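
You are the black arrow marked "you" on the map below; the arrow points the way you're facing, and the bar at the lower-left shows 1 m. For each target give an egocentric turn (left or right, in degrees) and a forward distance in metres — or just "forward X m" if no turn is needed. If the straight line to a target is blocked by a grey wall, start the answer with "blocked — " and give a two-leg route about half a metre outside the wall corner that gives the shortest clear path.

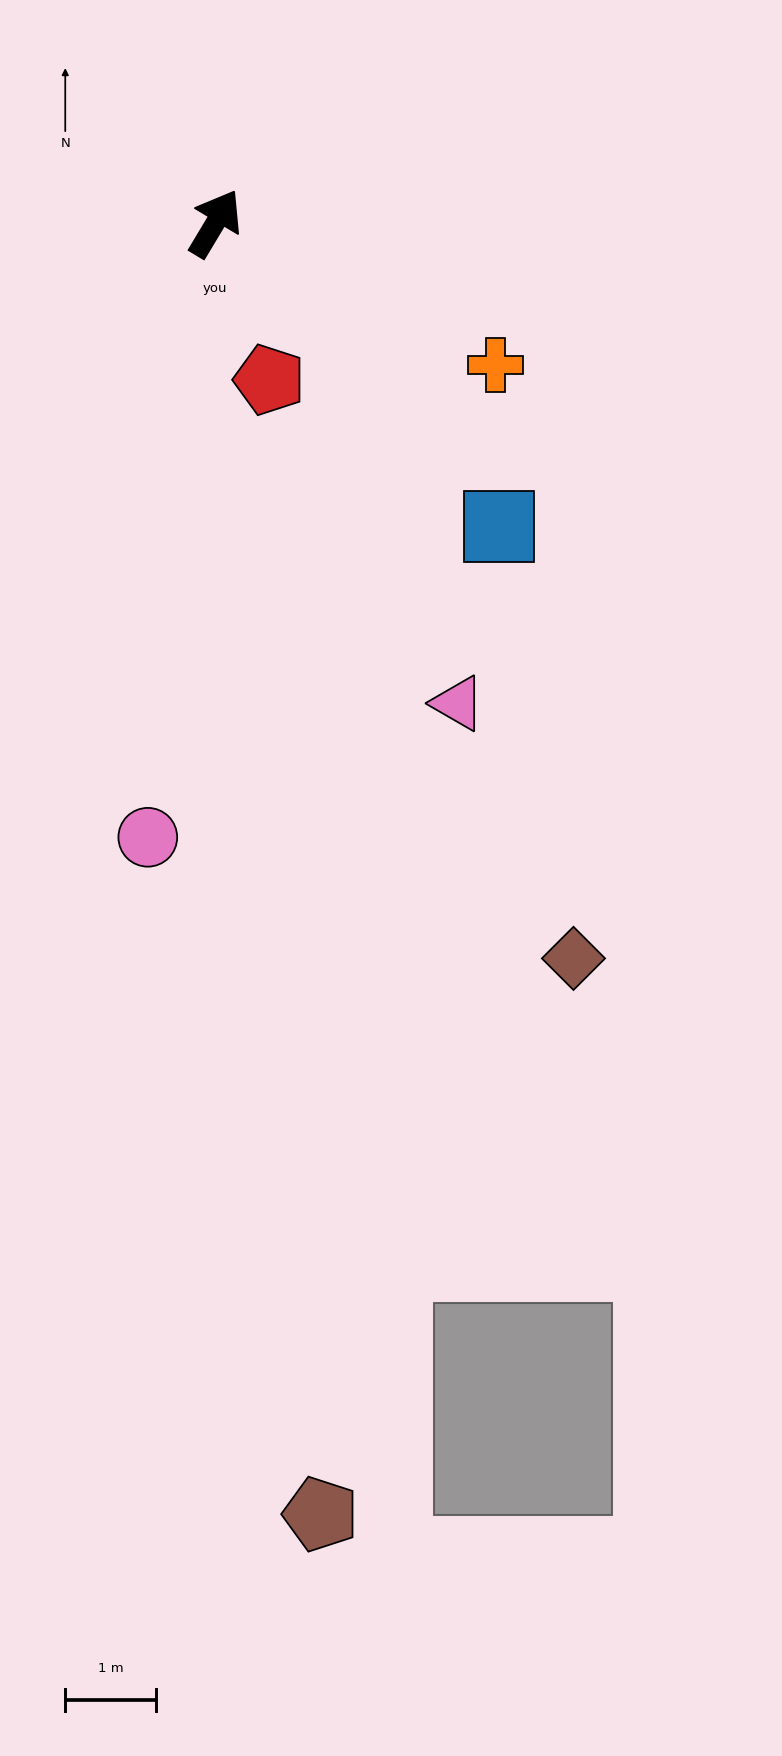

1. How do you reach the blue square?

turn right 106°, forward 4.6 m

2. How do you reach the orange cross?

turn right 86°, forward 3.4 m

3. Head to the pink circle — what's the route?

turn right 155°, forward 6.8 m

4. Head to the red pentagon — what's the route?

turn right 130°, forward 1.8 m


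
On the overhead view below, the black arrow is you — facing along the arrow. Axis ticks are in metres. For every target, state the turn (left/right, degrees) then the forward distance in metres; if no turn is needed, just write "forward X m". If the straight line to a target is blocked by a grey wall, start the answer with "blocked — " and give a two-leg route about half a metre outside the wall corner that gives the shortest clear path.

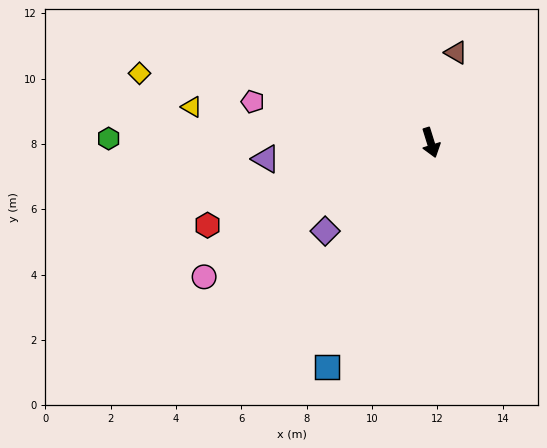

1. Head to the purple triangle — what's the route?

turn right 102°, forward 5.1 m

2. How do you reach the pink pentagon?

turn right 120°, forward 5.6 m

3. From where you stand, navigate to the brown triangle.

turn left 147°, forward 2.9 m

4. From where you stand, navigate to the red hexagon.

turn right 87°, forward 7.3 m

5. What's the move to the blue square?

turn right 42°, forward 7.6 m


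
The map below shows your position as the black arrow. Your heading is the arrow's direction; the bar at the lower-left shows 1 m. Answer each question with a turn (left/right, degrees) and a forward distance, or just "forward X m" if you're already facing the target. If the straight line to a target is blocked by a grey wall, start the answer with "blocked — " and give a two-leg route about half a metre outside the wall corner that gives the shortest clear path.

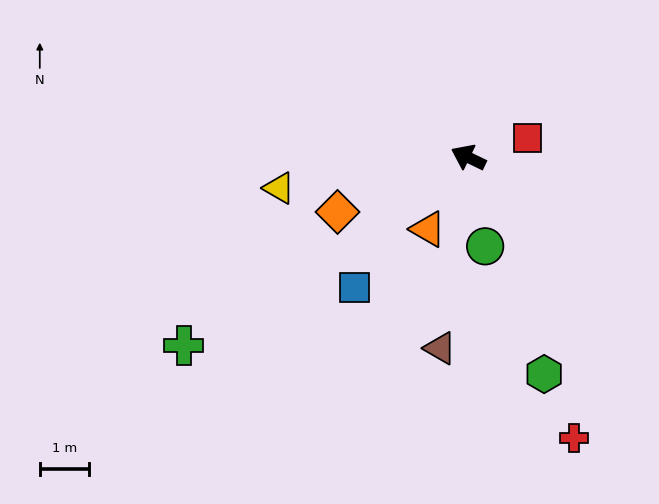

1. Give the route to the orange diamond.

turn left 48°, forward 2.9 m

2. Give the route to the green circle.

turn left 127°, forward 1.8 m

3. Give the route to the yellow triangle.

turn left 35°, forward 3.9 m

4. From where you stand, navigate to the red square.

turn right 136°, forward 1.3 m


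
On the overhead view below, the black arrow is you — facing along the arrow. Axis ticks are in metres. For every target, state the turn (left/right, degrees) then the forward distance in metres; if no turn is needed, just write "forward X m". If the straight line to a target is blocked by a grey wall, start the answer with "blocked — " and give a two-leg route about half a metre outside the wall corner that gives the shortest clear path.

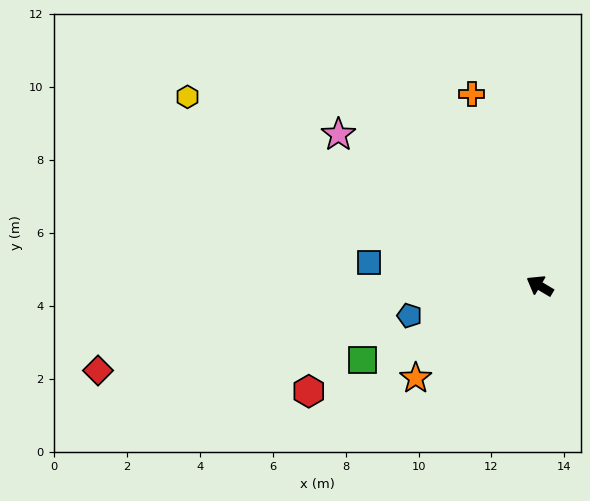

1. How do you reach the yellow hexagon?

turn left 3°, forward 11.0 m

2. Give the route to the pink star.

turn right 6°, forward 6.9 m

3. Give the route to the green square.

turn left 53°, forward 5.3 m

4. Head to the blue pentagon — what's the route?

turn left 44°, forward 3.7 m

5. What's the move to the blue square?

turn left 23°, forward 4.7 m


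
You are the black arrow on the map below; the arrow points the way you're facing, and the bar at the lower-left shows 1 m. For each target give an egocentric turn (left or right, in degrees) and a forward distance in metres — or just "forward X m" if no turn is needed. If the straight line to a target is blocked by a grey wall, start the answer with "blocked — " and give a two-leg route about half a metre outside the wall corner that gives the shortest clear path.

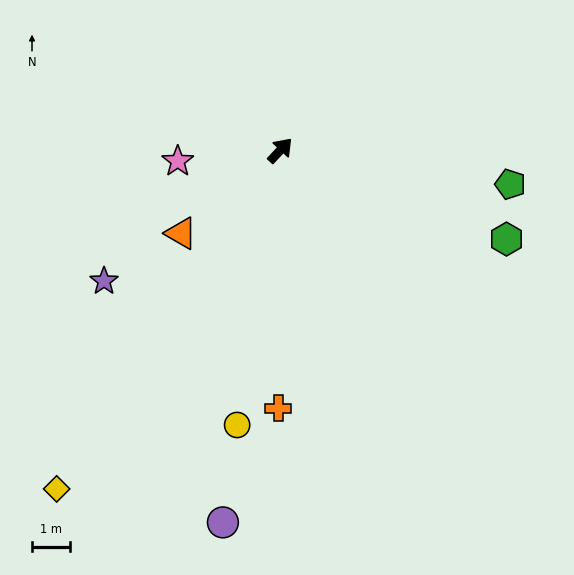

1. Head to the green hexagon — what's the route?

turn right 68°, forward 6.4 m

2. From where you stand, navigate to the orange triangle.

turn left 173°, forward 3.4 m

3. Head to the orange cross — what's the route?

turn right 137°, forward 6.8 m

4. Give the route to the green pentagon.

turn right 55°, forward 6.1 m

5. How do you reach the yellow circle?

turn right 146°, forward 7.3 m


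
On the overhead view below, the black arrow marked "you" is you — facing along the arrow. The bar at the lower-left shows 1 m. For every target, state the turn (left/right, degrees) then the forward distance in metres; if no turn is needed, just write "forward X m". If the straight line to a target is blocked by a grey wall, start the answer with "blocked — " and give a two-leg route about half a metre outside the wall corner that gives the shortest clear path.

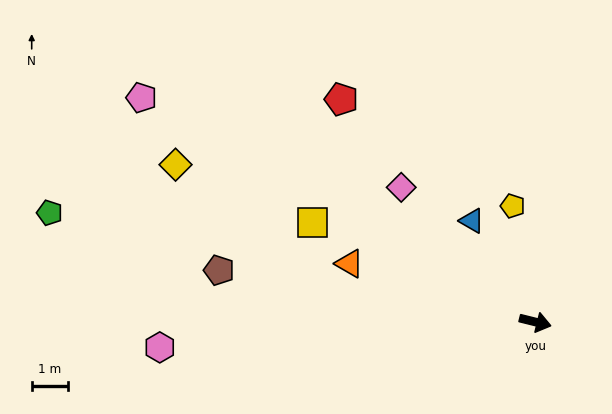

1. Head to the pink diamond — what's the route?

turn left 149°, forward 5.2 m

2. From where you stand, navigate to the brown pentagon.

turn right 175°, forward 8.7 m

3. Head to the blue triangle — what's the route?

turn left 136°, forward 3.2 m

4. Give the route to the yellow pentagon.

turn left 115°, forward 3.2 m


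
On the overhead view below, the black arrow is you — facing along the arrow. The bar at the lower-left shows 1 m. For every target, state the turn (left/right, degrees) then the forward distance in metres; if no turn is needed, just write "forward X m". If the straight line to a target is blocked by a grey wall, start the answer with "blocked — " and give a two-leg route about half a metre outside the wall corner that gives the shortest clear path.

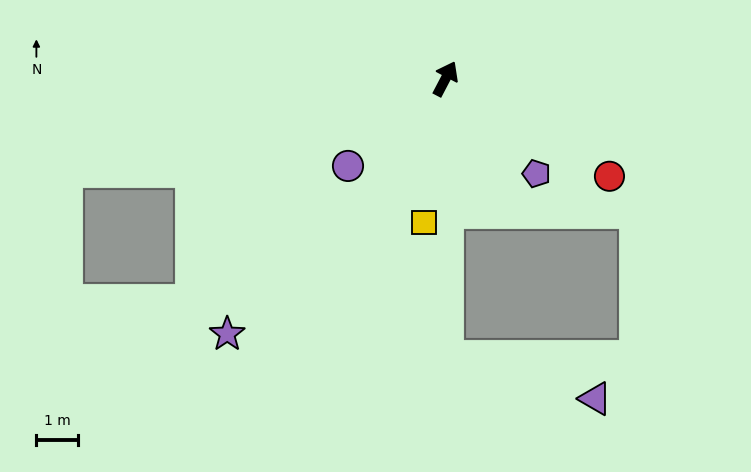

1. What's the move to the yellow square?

turn right 161°, forward 3.5 m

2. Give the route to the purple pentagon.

turn right 109°, forward 3.1 m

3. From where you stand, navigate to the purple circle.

turn left 159°, forward 3.1 m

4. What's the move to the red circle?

turn right 93°, forward 4.5 m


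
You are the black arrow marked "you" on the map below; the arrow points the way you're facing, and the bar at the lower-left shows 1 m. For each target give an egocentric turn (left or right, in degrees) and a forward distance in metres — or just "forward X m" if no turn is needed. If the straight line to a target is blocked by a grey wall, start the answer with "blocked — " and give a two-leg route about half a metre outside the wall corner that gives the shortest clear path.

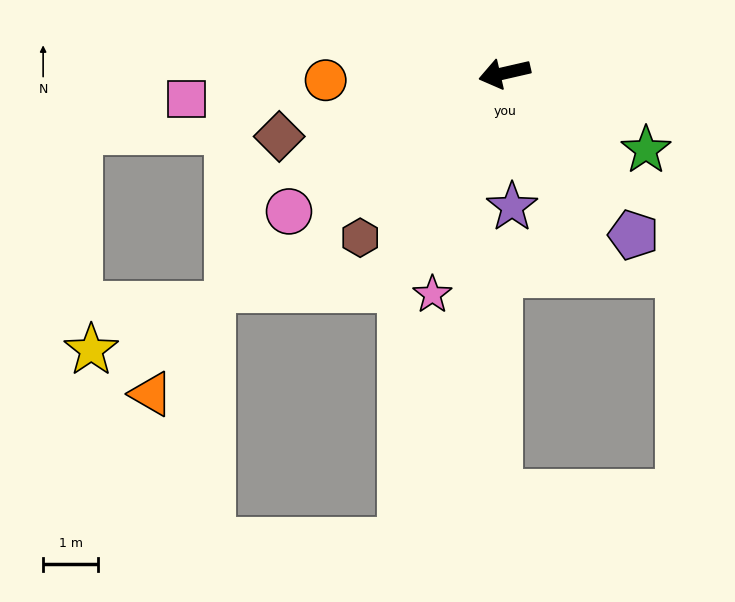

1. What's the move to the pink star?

turn left 59°, forward 4.2 m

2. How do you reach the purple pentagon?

turn left 116°, forward 3.7 m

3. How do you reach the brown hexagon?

turn left 36°, forward 4.0 m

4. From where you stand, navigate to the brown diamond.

turn left 3°, forward 4.2 m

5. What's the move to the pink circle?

turn left 20°, forward 4.6 m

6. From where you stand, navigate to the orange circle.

turn right 11°, forward 3.2 m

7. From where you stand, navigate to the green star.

turn left 139°, forward 2.9 m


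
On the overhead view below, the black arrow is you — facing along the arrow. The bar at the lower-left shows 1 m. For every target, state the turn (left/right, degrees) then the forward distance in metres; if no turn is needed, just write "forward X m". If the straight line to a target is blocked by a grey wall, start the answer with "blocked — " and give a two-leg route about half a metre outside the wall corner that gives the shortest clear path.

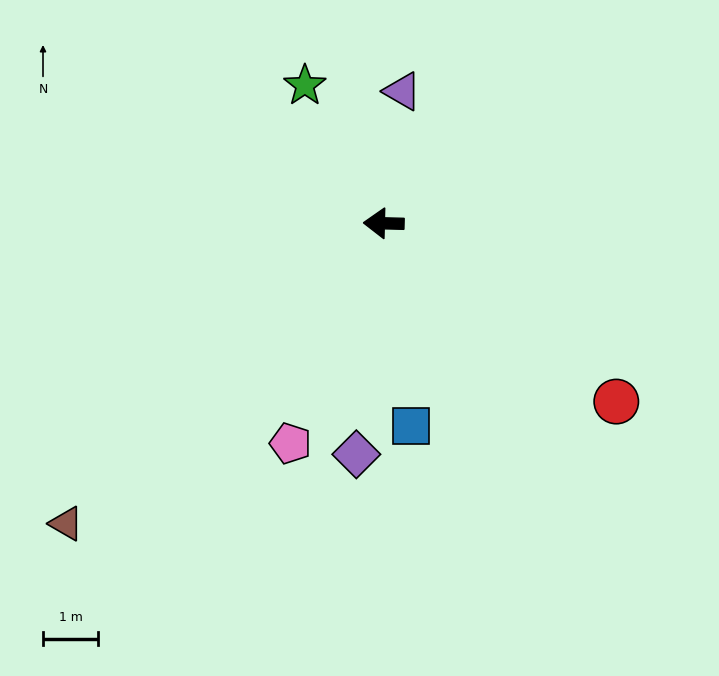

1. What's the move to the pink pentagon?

turn left 68°, forward 4.3 m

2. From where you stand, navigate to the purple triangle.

turn right 97°, forward 2.4 m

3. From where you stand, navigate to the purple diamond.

turn left 85°, forward 4.2 m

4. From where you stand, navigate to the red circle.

turn left 144°, forward 5.3 m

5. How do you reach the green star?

turn right 59°, forward 2.9 m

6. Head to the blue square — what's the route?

turn left 99°, forward 3.7 m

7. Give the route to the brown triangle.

turn left 45°, forward 7.9 m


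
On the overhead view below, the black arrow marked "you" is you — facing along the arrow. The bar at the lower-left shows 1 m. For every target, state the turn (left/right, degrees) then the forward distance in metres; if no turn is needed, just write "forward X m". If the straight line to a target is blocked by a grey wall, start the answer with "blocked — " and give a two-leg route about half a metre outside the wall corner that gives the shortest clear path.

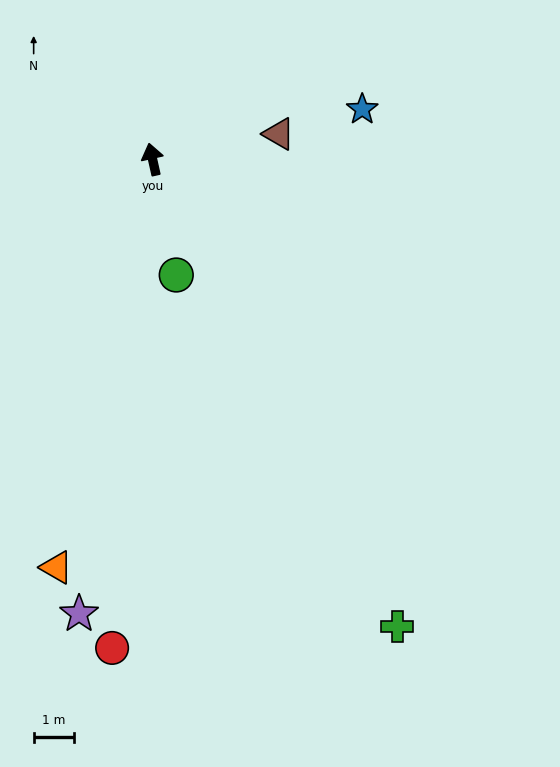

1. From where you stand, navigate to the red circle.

turn left 163°, forward 12.3 m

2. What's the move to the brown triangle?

turn right 91°, forward 3.2 m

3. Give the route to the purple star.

turn left 158°, forward 11.5 m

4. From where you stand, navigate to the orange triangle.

turn left 154°, forward 10.5 m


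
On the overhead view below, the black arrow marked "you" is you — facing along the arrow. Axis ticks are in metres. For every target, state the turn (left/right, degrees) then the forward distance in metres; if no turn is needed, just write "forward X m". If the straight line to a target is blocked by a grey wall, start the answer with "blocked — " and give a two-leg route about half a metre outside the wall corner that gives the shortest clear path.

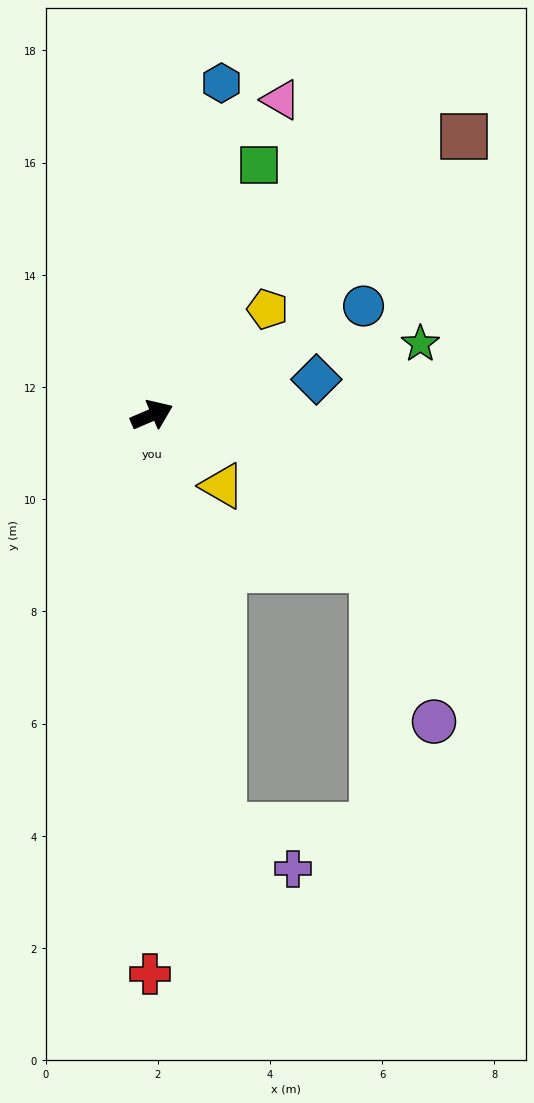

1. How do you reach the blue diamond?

turn right 11°, forward 3.0 m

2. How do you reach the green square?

turn left 44°, forward 4.9 m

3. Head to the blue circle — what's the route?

turn left 4°, forward 4.2 m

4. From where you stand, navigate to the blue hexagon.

turn left 55°, forward 6.0 m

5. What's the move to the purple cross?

blocked — turn right 103°, forward 7.4 m, then turn left 49°, forward 1.4 m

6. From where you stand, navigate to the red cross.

turn right 113°, forward 10.0 m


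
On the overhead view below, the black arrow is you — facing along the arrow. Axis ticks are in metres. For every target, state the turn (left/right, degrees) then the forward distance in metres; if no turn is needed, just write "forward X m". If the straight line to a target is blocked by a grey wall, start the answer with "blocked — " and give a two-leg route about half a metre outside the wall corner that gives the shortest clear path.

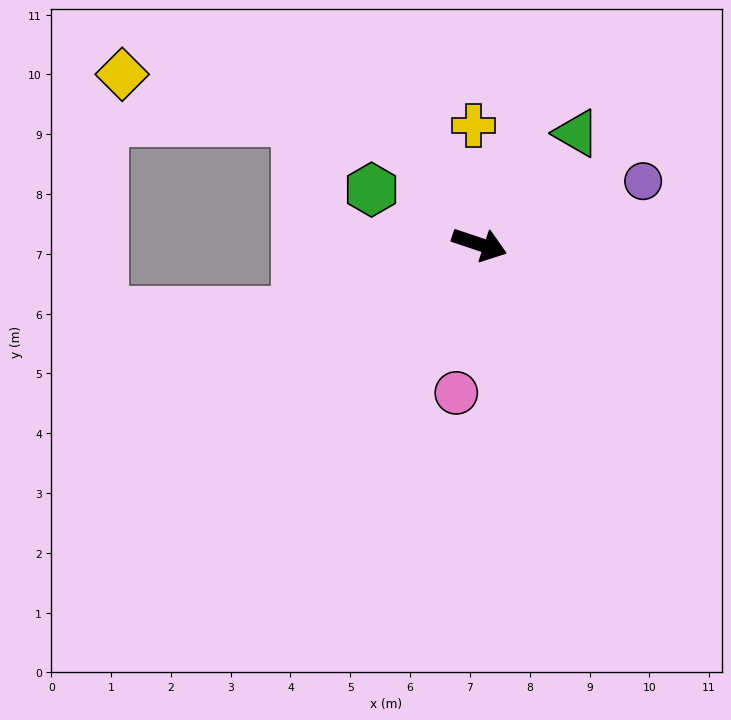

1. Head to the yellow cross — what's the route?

turn left 111°, forward 2.0 m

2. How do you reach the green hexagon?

turn left 172°, forward 2.0 m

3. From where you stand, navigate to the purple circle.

turn left 40°, forward 2.9 m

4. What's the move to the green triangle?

turn left 67°, forward 2.5 m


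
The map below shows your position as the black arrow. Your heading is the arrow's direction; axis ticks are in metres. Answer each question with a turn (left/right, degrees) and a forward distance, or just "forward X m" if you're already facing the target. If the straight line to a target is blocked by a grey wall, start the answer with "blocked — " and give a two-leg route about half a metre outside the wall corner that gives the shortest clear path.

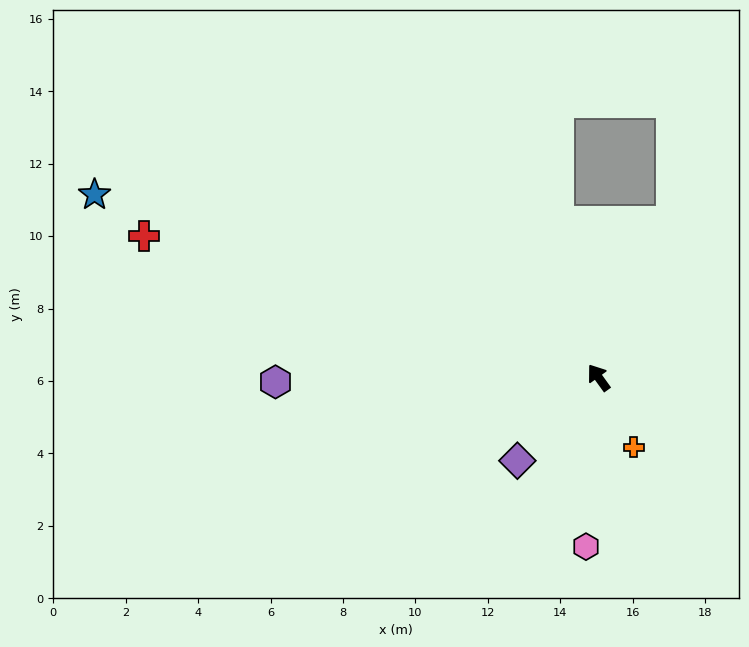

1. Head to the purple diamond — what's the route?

turn left 100°, forward 3.2 m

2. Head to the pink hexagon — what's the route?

turn left 140°, forward 4.7 m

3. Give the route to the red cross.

turn left 37°, forward 13.1 m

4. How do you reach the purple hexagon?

turn left 55°, forward 8.9 m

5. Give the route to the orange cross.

turn left 171°, forward 2.2 m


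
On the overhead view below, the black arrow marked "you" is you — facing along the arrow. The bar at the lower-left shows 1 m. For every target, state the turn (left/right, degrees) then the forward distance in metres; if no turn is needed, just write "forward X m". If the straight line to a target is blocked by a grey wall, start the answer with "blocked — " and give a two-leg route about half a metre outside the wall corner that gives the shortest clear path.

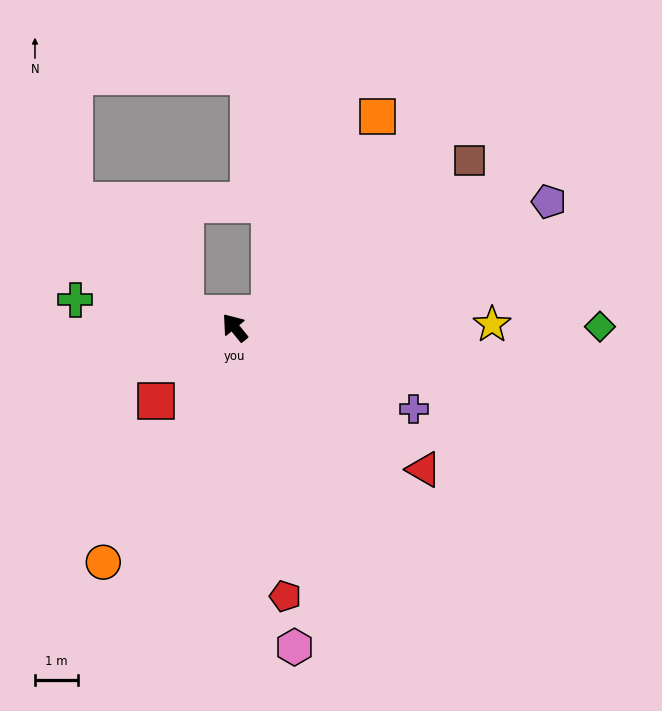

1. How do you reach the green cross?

turn left 41°, forward 3.8 m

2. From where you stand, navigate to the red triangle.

turn right 166°, forward 5.5 m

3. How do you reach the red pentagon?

turn left 152°, forward 6.4 m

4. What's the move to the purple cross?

turn right 154°, forward 4.6 m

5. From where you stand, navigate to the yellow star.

turn right 128°, forward 6.0 m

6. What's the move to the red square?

turn left 94°, forward 2.5 m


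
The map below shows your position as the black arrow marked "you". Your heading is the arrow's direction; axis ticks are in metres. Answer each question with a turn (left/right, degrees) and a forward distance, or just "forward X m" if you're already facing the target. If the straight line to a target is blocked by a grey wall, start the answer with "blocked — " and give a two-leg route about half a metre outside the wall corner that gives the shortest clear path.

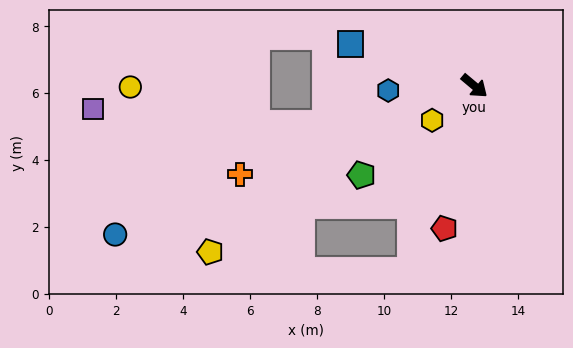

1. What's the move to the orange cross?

turn right 119°, forward 7.5 m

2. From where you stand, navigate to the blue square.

turn right 159°, forward 3.9 m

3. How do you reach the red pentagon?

turn right 62°, forward 4.4 m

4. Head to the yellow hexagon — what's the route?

turn right 101°, forward 1.6 m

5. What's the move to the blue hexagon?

turn right 137°, forward 2.6 m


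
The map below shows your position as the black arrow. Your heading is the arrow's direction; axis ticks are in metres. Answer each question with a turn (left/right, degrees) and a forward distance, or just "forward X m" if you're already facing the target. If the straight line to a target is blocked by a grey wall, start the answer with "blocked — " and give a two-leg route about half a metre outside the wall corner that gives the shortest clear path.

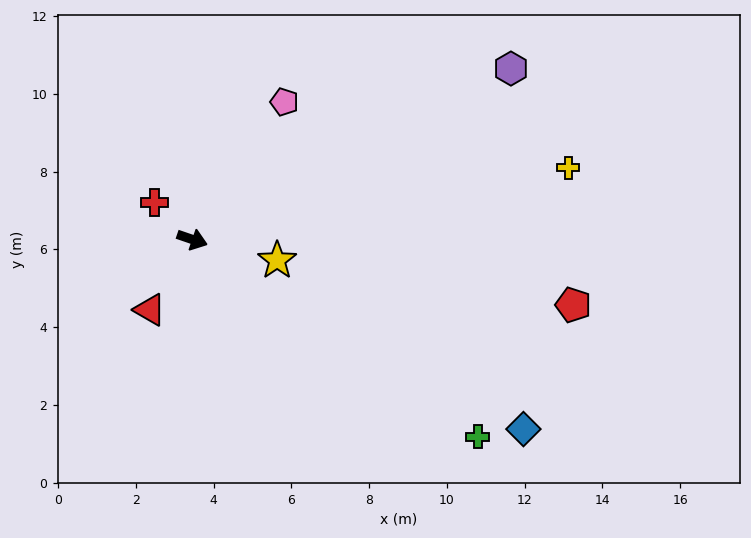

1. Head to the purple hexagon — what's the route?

turn left 47°, forward 9.3 m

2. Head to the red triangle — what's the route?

turn right 102°, forward 2.1 m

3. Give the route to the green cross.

turn right 16°, forward 8.9 m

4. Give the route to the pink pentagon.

turn left 75°, forward 4.3 m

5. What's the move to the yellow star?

turn left 5°, forward 2.2 m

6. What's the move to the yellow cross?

turn left 30°, forward 9.8 m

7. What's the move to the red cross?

turn left 154°, forward 1.4 m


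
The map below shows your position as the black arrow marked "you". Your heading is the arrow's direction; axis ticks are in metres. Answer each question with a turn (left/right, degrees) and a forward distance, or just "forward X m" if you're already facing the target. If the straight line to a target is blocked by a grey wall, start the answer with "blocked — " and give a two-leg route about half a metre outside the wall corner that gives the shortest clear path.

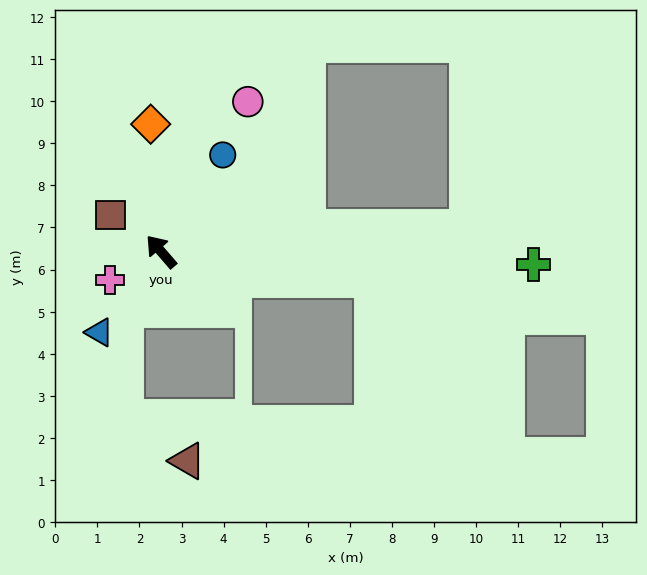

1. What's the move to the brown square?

turn left 13°, forward 1.5 m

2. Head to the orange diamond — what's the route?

turn right 36°, forward 3.0 m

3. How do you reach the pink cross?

turn left 78°, forward 1.4 m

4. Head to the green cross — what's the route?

turn right 133°, forward 8.9 m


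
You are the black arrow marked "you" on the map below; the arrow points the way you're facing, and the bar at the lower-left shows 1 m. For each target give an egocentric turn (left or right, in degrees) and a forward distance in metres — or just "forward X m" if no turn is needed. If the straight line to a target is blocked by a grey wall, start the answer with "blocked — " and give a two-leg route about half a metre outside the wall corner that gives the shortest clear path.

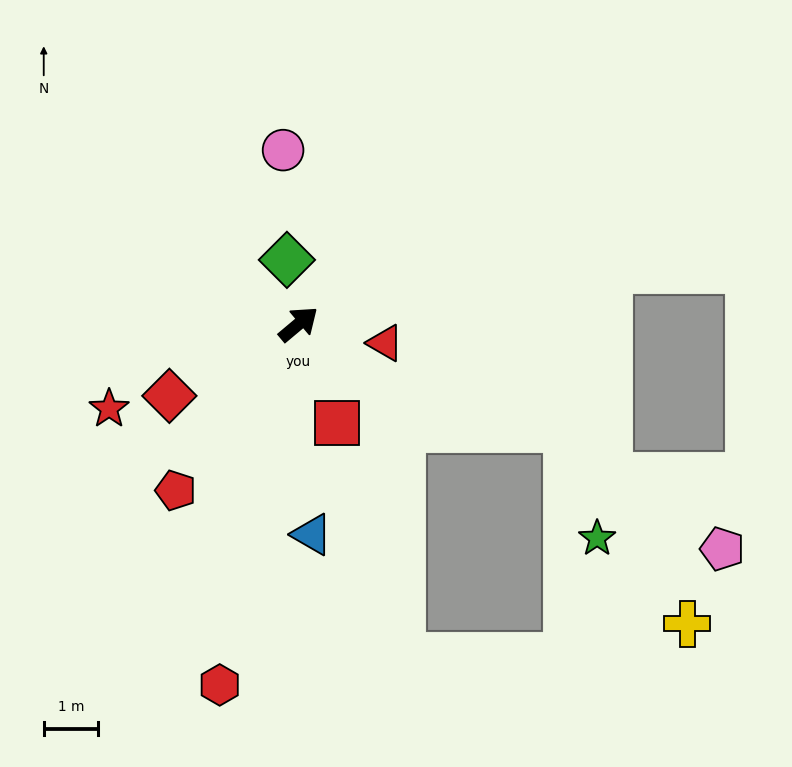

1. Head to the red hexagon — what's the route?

turn right 142°, forward 6.8 m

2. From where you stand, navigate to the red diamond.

turn left 169°, forward 2.7 m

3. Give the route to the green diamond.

turn left 60°, forward 1.2 m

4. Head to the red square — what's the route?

turn right 109°, forward 1.9 m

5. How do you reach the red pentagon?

turn right 166°, forward 3.8 m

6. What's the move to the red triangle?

turn right 52°, forward 1.6 m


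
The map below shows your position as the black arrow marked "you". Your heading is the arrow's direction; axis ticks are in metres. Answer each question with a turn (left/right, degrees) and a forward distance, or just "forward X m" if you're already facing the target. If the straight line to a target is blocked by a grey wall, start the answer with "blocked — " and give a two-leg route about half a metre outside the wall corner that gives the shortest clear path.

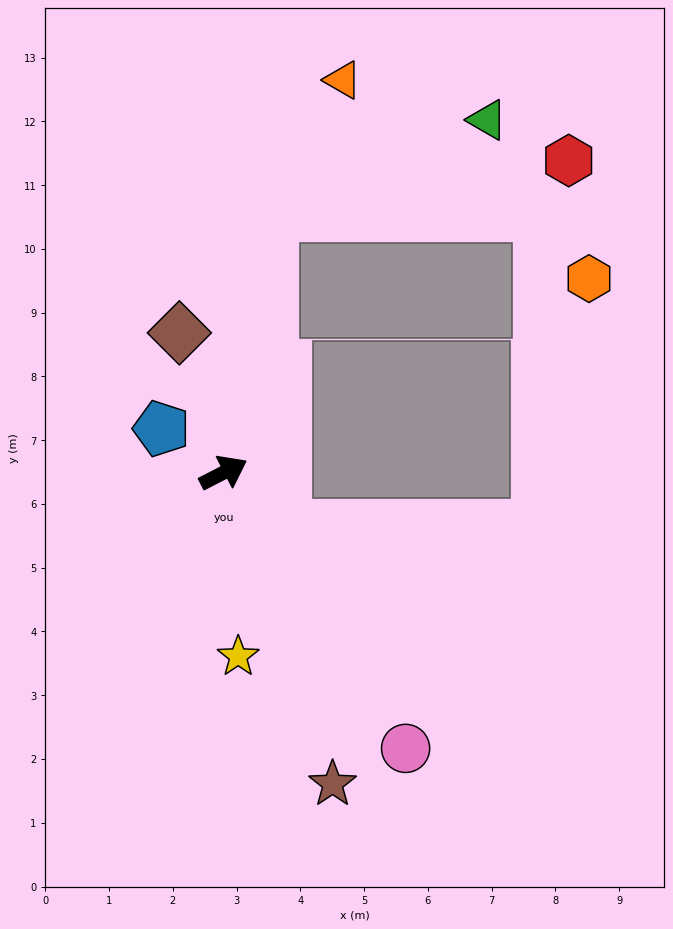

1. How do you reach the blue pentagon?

turn left 117°, forward 1.2 m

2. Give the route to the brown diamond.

turn left 80°, forward 2.3 m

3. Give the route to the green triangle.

blocked — turn left 52°, forward 4.1 m, then turn right 56°, forward 3.7 m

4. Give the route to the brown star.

turn right 98°, forward 5.2 m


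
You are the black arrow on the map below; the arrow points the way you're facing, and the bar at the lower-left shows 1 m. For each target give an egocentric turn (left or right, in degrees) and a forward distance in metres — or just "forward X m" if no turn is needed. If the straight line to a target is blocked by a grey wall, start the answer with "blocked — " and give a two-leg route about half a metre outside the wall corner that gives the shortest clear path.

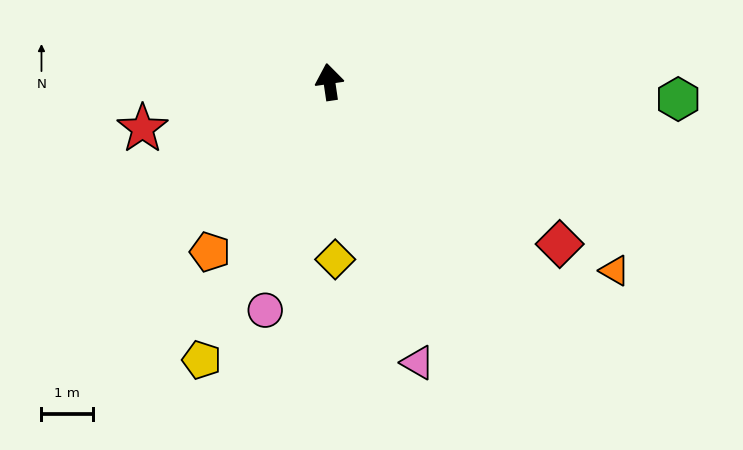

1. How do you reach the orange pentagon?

turn left 137°, forward 4.1 m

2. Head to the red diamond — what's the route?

turn right 134°, forward 5.5 m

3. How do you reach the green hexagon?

turn right 101°, forward 6.8 m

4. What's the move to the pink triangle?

turn right 171°, forward 5.7 m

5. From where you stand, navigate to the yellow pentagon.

turn left 147°, forward 6.0 m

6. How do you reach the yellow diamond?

turn left 174°, forward 3.5 m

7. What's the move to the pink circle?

turn left 156°, forward 4.6 m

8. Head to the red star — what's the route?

turn left 96°, forward 3.8 m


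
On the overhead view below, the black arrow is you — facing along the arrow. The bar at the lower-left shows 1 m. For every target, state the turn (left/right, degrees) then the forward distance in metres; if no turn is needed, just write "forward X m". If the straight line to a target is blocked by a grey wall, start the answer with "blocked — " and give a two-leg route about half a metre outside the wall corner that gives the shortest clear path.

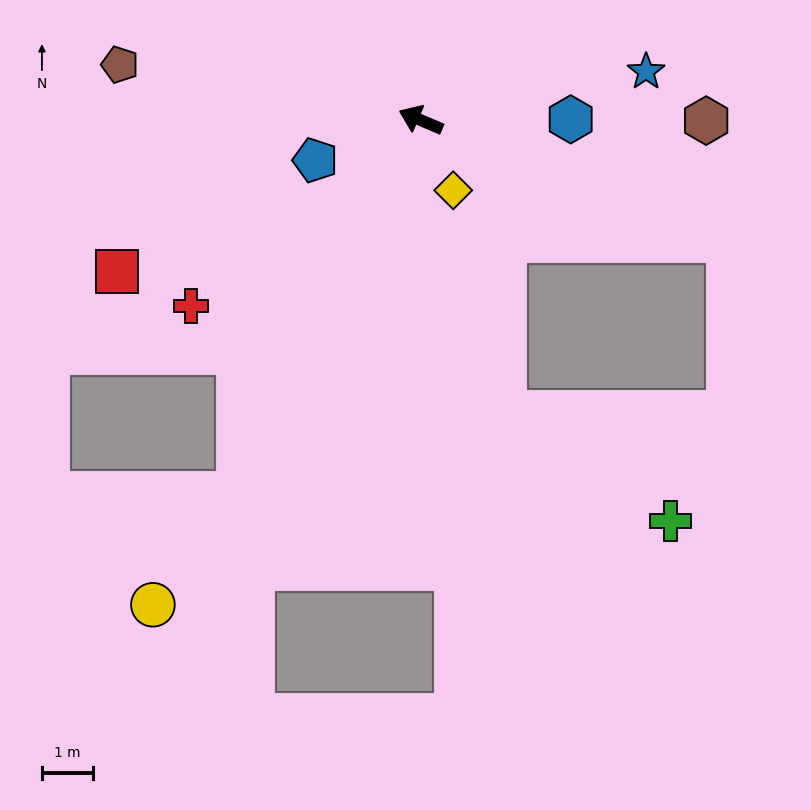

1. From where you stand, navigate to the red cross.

turn left 62°, forward 5.7 m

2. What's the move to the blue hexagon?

turn right 157°, forward 2.9 m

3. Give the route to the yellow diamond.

turn left 138°, forward 1.5 m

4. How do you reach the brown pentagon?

turn left 13°, forward 5.9 m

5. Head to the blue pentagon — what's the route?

turn left 44°, forward 2.2 m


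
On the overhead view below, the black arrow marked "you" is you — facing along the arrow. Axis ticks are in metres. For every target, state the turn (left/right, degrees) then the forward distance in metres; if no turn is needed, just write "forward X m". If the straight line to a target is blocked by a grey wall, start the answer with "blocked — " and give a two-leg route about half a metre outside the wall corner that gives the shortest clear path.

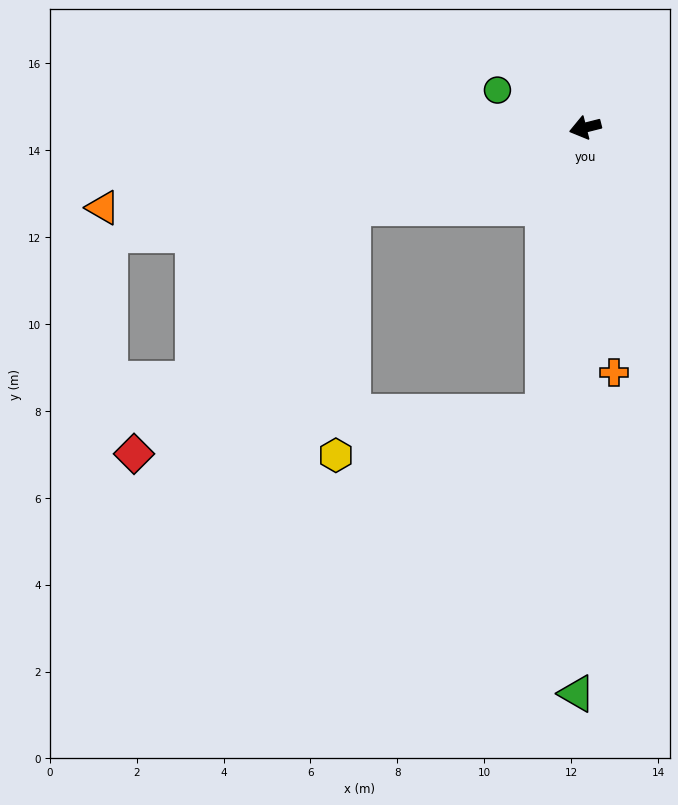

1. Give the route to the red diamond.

blocked — turn left 5°, forward 5.7 m, then turn left 29°, forward 7.6 m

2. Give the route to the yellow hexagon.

blocked — turn left 5°, forward 5.7 m, then turn left 67°, forward 5.7 m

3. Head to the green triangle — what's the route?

turn left 75°, forward 13.0 m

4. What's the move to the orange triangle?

turn right 5°, forward 11.3 m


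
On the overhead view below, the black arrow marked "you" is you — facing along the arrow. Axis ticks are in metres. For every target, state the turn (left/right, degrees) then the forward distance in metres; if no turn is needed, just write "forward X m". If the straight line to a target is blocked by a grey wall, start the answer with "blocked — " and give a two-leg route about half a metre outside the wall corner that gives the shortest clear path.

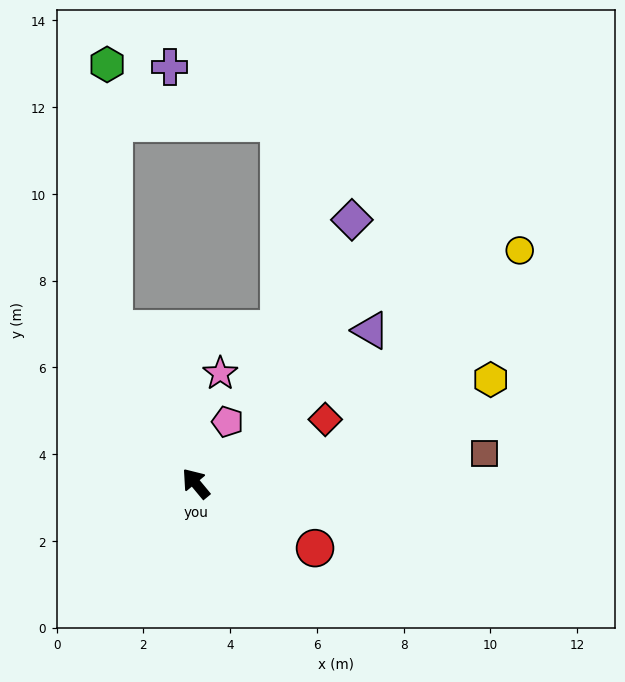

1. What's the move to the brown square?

turn right 124°, forward 6.7 m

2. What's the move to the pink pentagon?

turn right 67°, forward 1.6 m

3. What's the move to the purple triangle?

turn right 88°, forward 5.4 m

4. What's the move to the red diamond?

turn right 103°, forward 3.3 m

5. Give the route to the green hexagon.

blocked — turn right 12°, forward 4.0 m, then turn right 26°, forward 6.1 m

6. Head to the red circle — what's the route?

turn right 158°, forward 3.1 m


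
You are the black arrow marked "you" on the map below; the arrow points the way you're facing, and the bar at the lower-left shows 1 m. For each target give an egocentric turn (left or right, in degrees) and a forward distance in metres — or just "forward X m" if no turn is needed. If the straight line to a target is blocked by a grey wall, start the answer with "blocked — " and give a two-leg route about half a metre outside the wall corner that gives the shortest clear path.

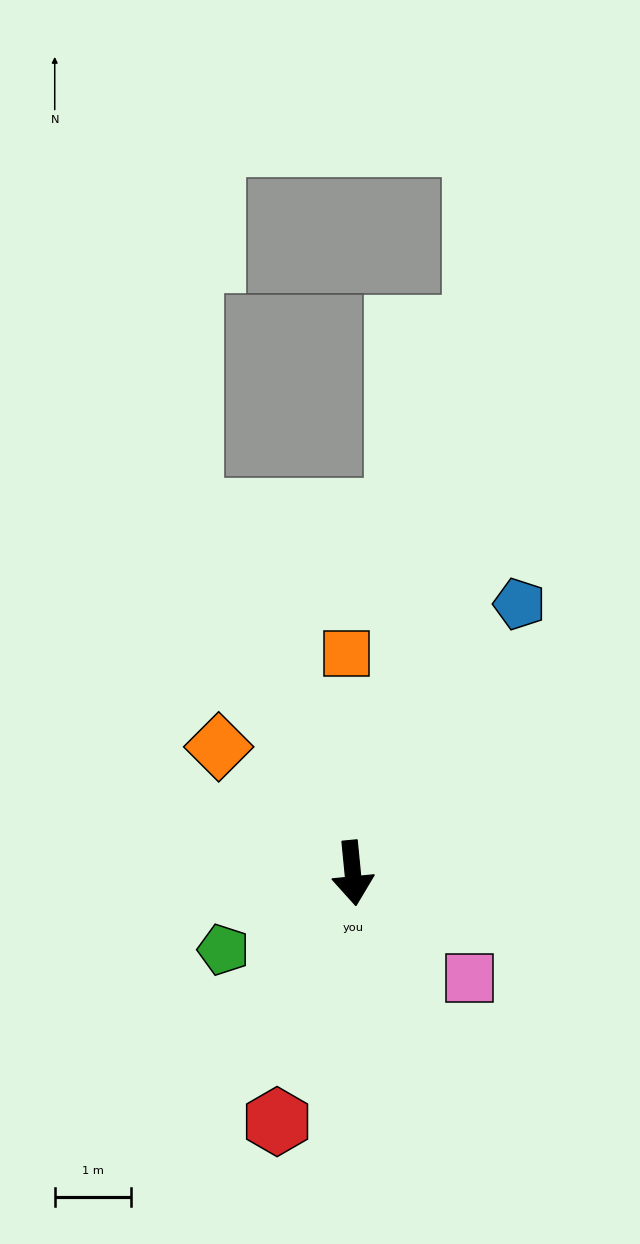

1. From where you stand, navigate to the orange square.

turn left 176°, forward 2.9 m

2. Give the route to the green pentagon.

turn right 65°, forward 2.0 m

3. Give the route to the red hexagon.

turn right 23°, forward 3.4 m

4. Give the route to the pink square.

turn left 43°, forward 2.1 m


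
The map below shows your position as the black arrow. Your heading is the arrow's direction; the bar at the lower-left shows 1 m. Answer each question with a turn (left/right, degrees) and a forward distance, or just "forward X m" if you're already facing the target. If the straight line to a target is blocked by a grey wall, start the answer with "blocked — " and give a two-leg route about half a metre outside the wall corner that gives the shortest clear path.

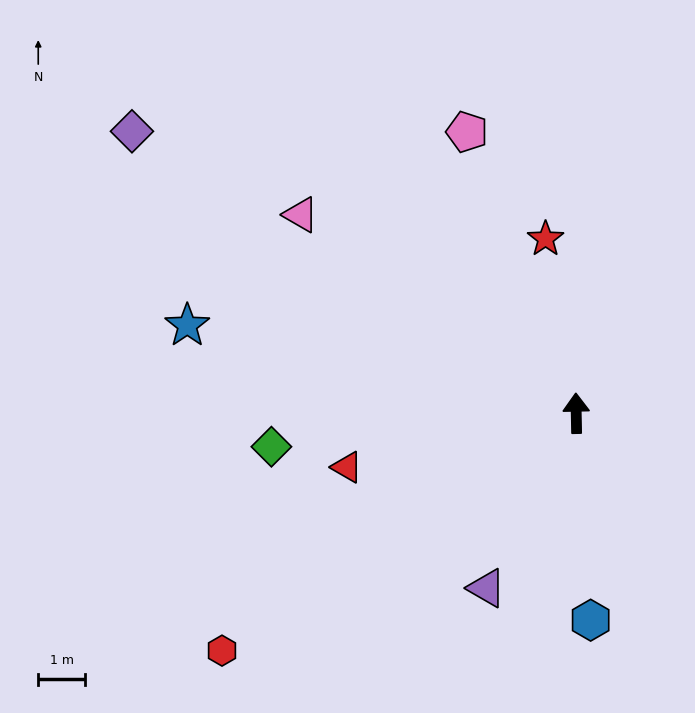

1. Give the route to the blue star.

turn left 76°, forward 8.5 m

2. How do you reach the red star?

turn left 9°, forward 3.8 m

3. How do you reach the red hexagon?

turn left 123°, forward 9.0 m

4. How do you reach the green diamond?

turn left 95°, forward 6.5 m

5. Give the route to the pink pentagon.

turn left 20°, forward 6.4 m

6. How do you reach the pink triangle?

turn left 53°, forward 7.2 m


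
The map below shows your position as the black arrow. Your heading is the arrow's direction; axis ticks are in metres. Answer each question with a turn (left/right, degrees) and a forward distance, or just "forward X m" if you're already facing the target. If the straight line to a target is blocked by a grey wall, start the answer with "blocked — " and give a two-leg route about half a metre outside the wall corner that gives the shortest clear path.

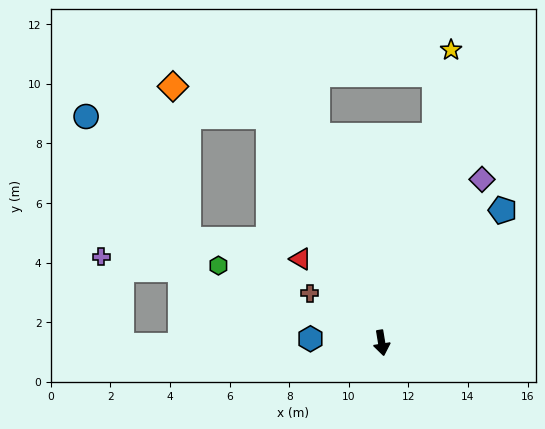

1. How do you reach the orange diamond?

blocked — turn right 163°, forward 8.5 m, then turn left 46°, forward 3.4 m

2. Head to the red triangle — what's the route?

turn right 145°, forward 3.9 m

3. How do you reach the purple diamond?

turn left 139°, forward 6.4 m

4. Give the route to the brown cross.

turn right 134°, forward 2.9 m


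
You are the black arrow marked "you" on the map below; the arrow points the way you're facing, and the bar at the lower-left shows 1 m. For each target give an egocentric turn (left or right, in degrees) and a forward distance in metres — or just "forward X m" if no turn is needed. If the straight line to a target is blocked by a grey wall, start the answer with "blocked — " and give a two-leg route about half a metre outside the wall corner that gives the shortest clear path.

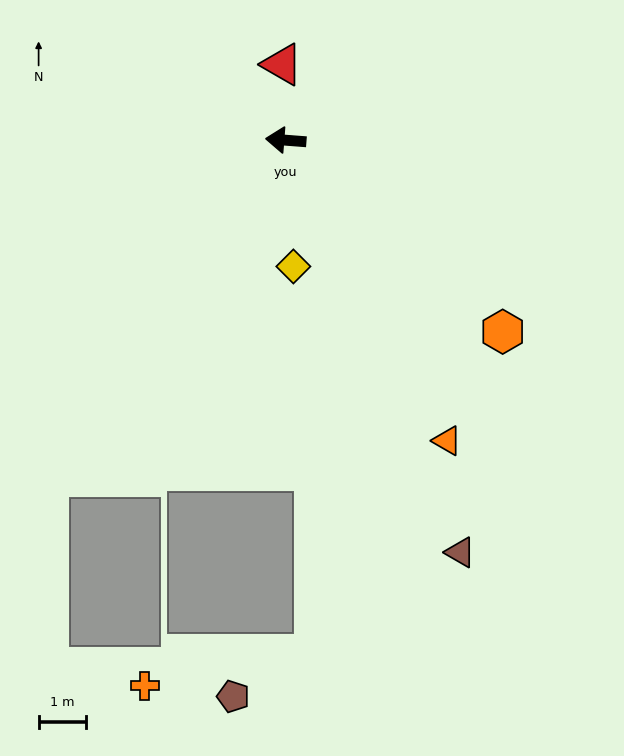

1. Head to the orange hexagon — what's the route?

turn left 143°, forward 6.1 m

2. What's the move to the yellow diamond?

turn left 98°, forward 2.7 m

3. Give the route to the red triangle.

turn right 83°, forward 1.6 m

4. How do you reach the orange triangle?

turn left 123°, forward 7.2 m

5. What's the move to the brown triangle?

turn left 117°, forward 9.4 m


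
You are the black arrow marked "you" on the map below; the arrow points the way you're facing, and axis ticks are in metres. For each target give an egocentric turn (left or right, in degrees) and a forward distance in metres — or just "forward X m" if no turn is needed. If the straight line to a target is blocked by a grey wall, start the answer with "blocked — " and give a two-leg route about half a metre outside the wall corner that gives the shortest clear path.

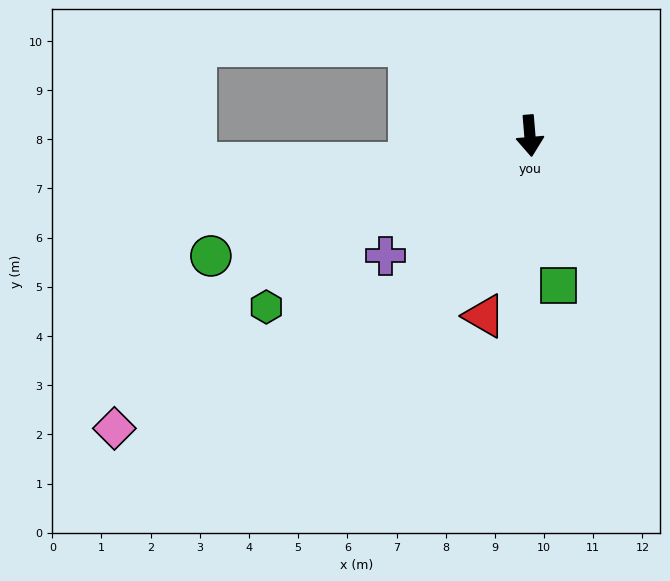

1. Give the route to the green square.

turn left 6°, forward 3.1 m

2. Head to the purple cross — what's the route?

turn right 55°, forward 3.8 m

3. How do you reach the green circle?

turn right 74°, forward 6.9 m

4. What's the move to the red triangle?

turn right 19°, forward 3.8 m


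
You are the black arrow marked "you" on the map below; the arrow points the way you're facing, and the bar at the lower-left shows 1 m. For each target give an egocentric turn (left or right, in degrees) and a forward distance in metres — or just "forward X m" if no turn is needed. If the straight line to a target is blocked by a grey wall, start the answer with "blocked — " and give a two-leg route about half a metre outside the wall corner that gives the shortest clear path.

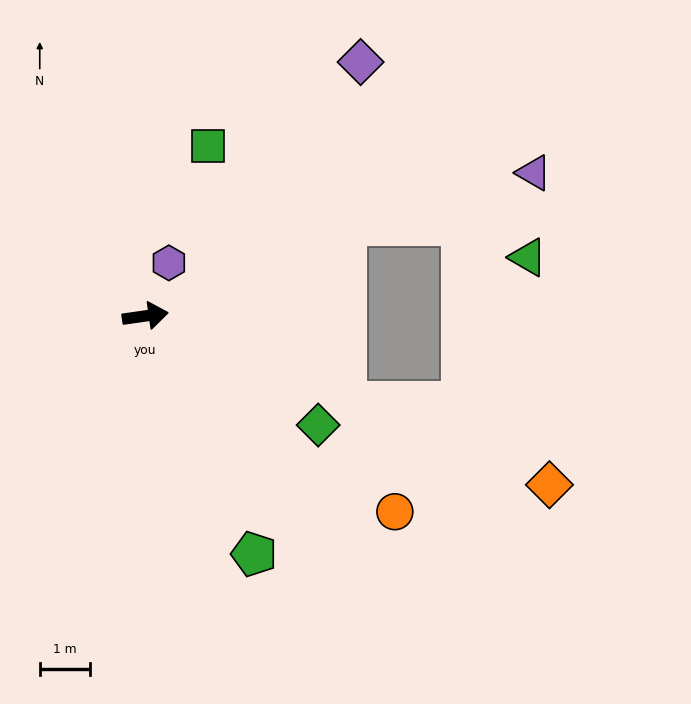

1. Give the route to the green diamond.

turn right 40°, forward 4.1 m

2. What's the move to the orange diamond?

turn right 31°, forward 8.8 m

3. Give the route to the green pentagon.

turn right 74°, forward 5.2 m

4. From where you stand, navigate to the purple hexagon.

turn left 58°, forward 1.2 m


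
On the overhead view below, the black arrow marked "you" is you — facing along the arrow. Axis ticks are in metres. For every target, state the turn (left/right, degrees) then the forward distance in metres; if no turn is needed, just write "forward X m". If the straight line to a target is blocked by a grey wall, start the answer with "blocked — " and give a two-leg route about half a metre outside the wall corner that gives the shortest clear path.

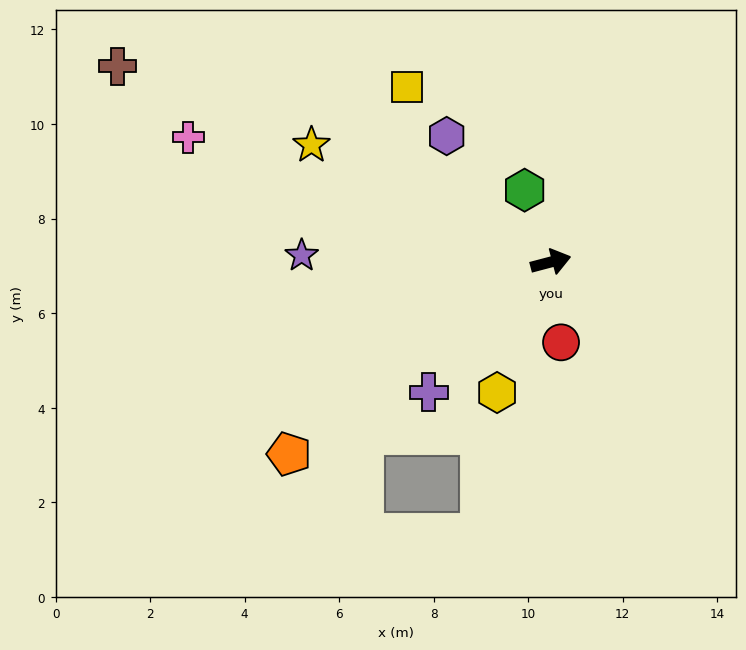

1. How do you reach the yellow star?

turn left 139°, forward 5.6 m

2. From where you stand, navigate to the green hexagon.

turn left 95°, forward 1.6 m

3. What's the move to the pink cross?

turn left 146°, forward 8.1 m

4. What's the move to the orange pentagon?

turn right 159°, forward 6.9 m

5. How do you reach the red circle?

turn right 97°, forward 1.7 m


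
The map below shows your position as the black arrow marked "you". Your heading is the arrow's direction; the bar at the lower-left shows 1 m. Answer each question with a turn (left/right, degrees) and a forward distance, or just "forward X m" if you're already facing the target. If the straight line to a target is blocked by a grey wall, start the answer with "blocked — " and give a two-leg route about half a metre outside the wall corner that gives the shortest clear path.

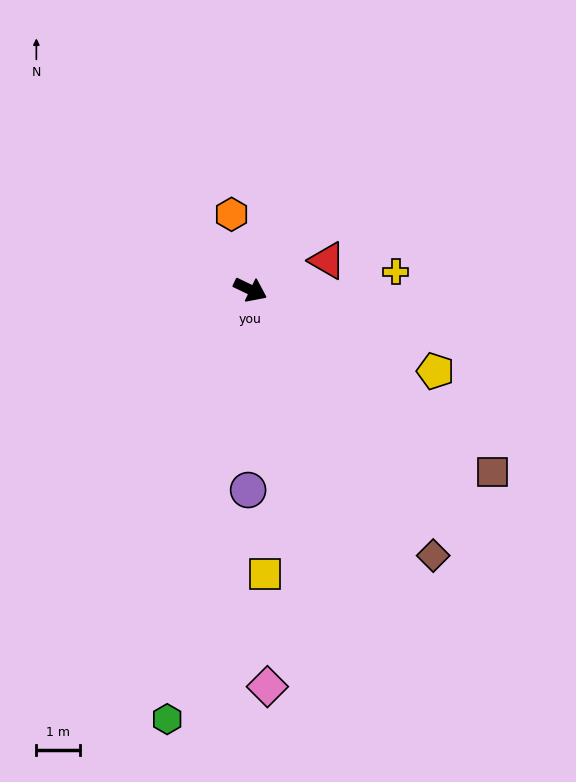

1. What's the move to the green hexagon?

turn right 75°, forward 10.0 m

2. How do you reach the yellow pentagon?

forward 4.6 m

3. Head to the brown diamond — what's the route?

turn right 30°, forward 7.4 m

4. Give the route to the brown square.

turn right 11°, forward 6.9 m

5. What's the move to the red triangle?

turn left 46°, forward 1.9 m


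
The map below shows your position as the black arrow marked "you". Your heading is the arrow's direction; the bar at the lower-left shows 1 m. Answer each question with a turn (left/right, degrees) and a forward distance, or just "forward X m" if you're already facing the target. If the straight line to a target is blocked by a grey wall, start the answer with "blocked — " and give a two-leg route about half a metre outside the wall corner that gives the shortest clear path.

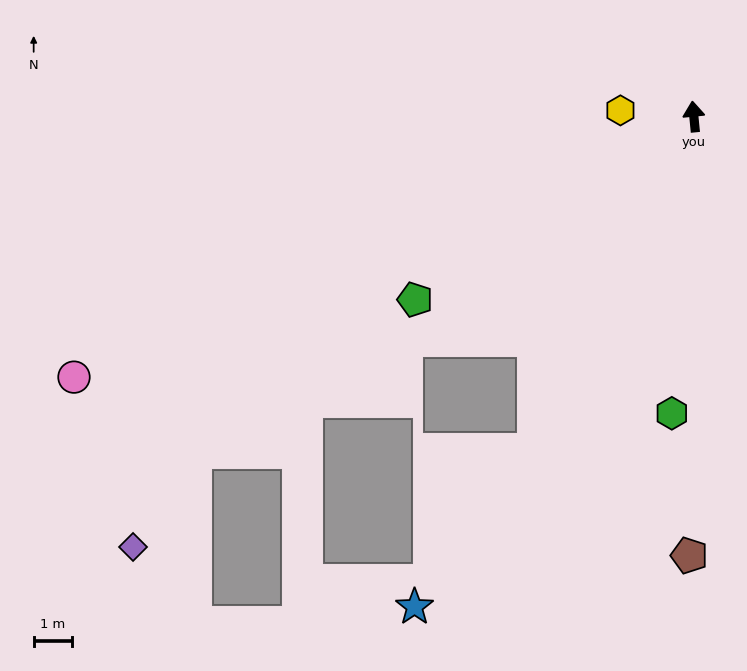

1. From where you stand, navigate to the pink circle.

turn left 107°, forward 17.4 m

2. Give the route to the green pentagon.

turn left 118°, forward 8.6 m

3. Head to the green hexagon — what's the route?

turn left 170°, forward 7.7 m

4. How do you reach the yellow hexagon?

turn left 80°, forward 1.9 m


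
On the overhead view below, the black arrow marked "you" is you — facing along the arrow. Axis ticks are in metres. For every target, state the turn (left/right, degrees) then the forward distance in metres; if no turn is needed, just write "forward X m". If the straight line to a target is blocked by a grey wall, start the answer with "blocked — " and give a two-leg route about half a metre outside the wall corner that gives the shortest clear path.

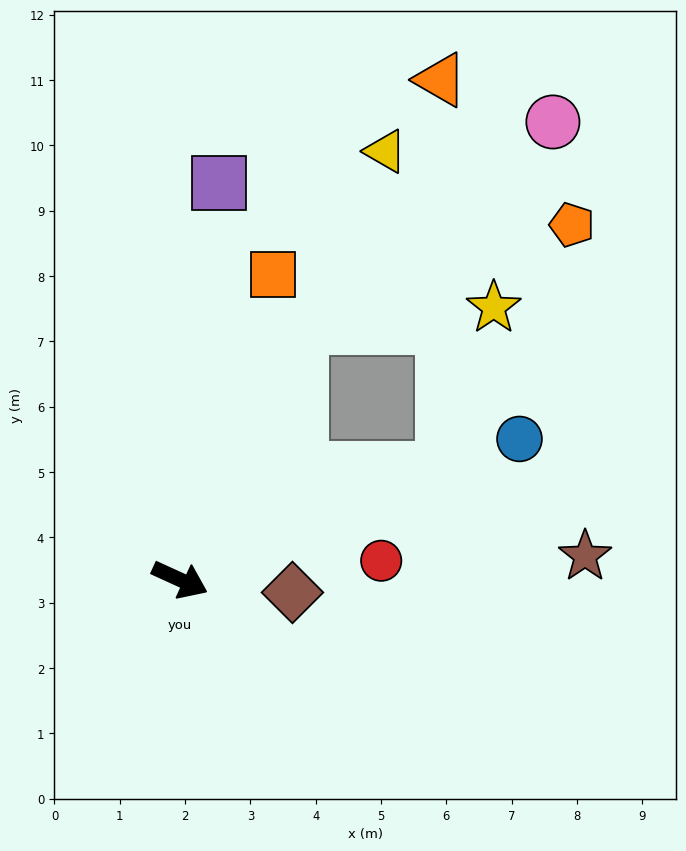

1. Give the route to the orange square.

turn left 98°, forward 4.9 m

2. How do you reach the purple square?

turn left 109°, forward 6.1 m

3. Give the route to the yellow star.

blocked — turn left 47°, forward 4.4 m, then turn left 50°, forward 2.6 m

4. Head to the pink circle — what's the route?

blocked — turn left 89°, forward 4.3 m, then turn right 25°, forward 5.0 m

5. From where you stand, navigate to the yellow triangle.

turn left 89°, forward 7.3 m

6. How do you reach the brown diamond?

turn left 18°, forward 1.7 m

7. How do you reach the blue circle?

turn left 47°, forward 5.6 m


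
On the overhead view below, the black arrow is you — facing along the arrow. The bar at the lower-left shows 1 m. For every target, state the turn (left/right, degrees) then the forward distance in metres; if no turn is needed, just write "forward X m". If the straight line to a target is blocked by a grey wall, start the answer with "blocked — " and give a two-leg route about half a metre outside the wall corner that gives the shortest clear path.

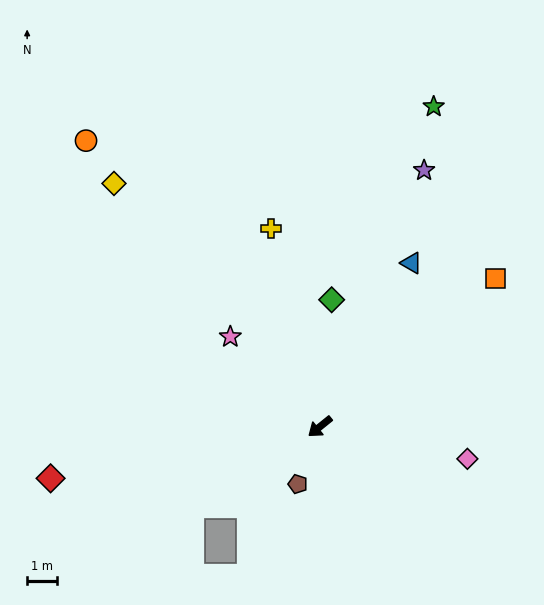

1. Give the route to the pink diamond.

turn left 129°, forward 5.0 m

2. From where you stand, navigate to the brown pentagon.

turn left 30°, forward 2.1 m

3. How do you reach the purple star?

turn right 151°, forward 9.3 m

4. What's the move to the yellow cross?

turn right 115°, forward 6.8 m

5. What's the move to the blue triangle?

turn right 158°, forward 6.3 m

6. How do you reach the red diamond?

turn right 28°, forward 9.2 m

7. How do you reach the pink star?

turn right 84°, forward 4.2 m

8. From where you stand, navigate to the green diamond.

turn right 134°, forward 4.3 m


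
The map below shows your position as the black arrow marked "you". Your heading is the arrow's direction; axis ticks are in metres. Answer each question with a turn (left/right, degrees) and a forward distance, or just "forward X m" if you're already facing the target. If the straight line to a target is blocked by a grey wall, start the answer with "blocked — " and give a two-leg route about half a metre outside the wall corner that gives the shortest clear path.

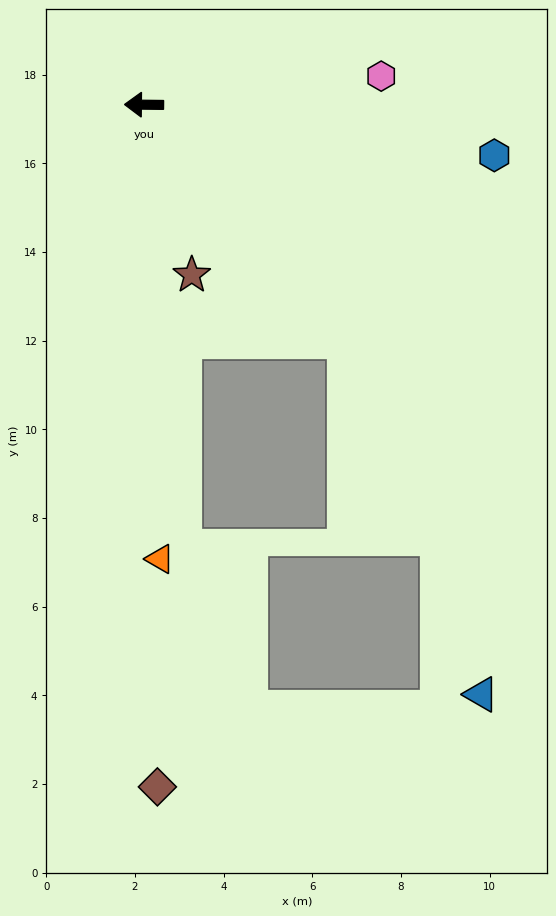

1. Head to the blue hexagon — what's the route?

turn left 172°, forward 8.0 m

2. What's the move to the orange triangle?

turn left 93°, forward 10.3 m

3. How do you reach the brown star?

turn left 106°, forward 4.0 m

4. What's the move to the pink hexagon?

turn right 172°, forward 5.4 m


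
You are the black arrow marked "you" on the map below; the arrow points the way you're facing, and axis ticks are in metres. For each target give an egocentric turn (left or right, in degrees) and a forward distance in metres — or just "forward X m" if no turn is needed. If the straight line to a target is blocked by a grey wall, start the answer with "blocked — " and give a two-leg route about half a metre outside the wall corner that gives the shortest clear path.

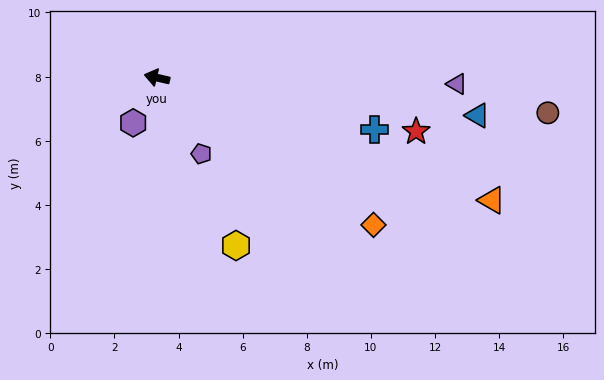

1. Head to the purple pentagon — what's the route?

turn left 133°, forward 2.7 m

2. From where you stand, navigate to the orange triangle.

turn left 173°, forward 11.1 m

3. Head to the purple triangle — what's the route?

turn right 168°, forward 9.4 m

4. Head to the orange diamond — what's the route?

turn left 159°, forward 8.2 m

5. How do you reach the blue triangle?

turn right 174°, forward 10.1 m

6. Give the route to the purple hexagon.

turn left 75°, forward 1.6 m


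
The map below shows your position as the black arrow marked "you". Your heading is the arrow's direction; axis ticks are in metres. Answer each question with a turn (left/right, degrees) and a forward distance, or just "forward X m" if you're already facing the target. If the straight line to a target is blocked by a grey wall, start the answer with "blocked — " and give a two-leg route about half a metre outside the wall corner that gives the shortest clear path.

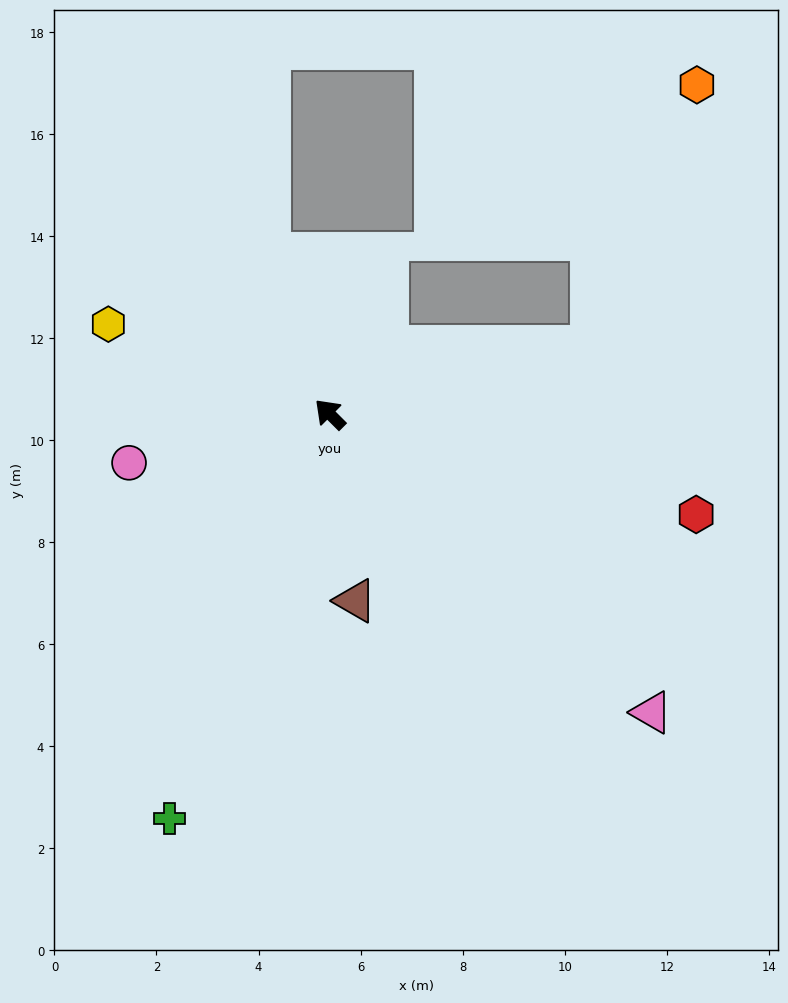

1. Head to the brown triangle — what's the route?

turn left 143°, forward 3.7 m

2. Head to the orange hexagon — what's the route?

blocked — turn right 121°, forward 5.3 m, then turn left 54°, forward 5.5 m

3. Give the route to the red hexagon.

turn right 150°, forward 7.4 m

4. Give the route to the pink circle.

turn left 59°, forward 4.1 m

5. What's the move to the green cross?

turn left 113°, forward 8.5 m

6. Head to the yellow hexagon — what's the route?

turn left 23°, forward 4.7 m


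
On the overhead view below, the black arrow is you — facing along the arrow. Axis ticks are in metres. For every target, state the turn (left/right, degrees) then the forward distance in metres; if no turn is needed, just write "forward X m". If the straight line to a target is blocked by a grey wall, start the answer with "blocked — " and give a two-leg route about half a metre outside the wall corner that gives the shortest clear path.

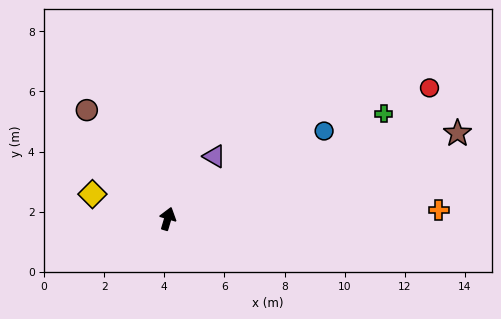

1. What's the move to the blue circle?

turn right 44°, forward 6.0 m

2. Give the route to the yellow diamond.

turn left 89°, forward 2.6 m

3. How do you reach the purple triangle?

turn right 20°, forward 2.6 m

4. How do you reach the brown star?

turn right 57°, forward 10.0 m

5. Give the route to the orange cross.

turn right 72°, forward 9.0 m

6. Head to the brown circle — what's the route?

turn left 53°, forward 4.5 m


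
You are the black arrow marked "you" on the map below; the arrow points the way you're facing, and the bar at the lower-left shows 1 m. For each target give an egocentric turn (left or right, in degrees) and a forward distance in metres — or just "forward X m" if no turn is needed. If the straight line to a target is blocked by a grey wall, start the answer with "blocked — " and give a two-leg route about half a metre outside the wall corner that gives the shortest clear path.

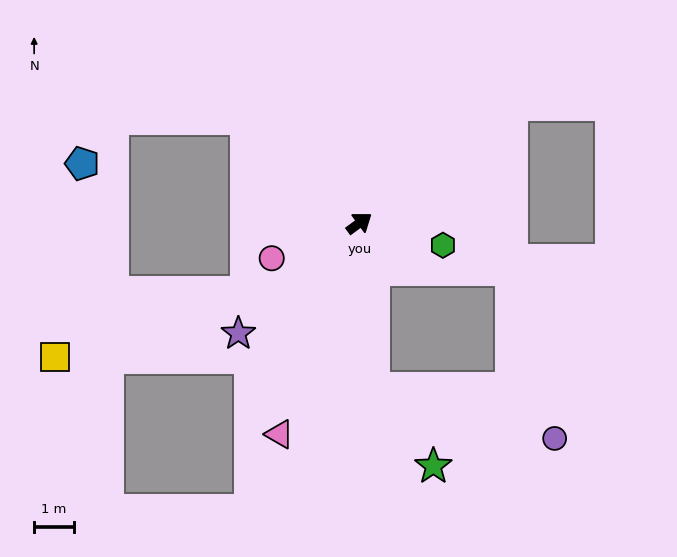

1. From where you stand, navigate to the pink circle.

turn left 165°, forward 2.4 m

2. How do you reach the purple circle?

blocked — turn right 122°, forward 4.2 m, then turn left 70°, forward 4.8 m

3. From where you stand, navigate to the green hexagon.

turn right 51°, forward 2.2 m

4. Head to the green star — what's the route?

blocked — turn right 122°, forward 4.2 m, then turn left 33°, forward 2.5 m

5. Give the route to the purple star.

turn right 174°, forward 4.2 m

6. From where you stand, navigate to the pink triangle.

turn right 147°, forward 5.7 m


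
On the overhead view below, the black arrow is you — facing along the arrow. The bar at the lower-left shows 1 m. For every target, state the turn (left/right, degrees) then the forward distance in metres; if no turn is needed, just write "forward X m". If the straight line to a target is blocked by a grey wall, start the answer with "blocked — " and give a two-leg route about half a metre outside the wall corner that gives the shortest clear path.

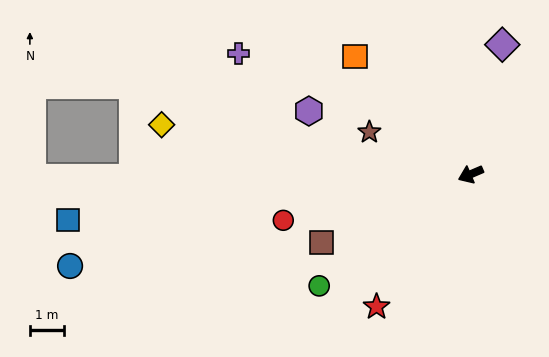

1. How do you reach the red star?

turn left 31°, forward 4.8 m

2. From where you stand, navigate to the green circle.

turn left 13°, forward 5.6 m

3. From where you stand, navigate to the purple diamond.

turn right 127°, forward 4.0 m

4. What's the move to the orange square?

turn right 69°, forward 4.9 m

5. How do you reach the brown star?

turn right 46°, forward 3.3 m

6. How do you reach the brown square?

forward 4.9 m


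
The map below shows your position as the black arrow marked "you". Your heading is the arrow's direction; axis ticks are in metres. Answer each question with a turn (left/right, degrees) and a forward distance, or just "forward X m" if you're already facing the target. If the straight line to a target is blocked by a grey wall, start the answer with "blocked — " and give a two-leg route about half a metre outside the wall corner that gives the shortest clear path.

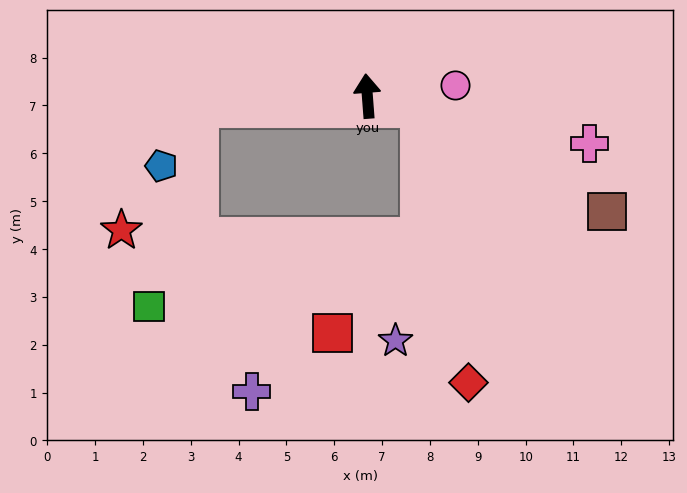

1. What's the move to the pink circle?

turn right 88°, forward 1.9 m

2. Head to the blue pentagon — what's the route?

blocked — turn left 89°, forward 3.5 m, then turn left 54°, forward 1.5 m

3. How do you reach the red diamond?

blocked — turn right 106°, forward 1.1 m, then turn right 68°, forward 5.8 m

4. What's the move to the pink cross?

turn right 106°, forward 4.7 m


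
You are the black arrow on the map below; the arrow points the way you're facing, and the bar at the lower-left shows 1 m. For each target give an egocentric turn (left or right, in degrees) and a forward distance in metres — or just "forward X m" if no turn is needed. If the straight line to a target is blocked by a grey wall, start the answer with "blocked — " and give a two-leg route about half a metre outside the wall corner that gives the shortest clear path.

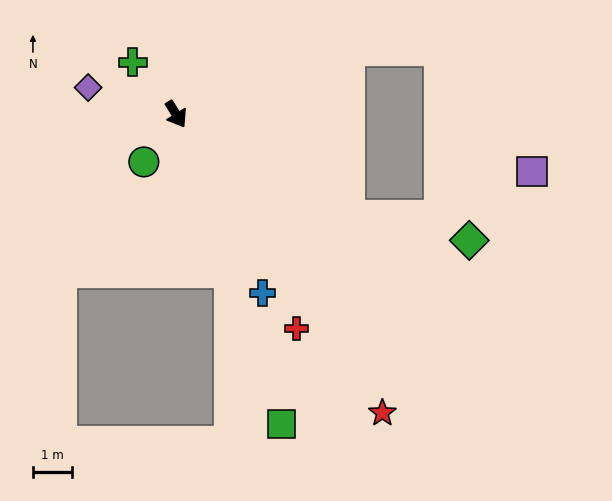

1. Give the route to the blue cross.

turn right 6°, forward 5.1 m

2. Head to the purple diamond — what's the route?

turn right 139°, forward 2.3 m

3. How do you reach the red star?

turn left 3°, forward 9.3 m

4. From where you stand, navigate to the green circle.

turn right 66°, forward 1.5 m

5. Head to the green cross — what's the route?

turn right 172°, forward 1.7 m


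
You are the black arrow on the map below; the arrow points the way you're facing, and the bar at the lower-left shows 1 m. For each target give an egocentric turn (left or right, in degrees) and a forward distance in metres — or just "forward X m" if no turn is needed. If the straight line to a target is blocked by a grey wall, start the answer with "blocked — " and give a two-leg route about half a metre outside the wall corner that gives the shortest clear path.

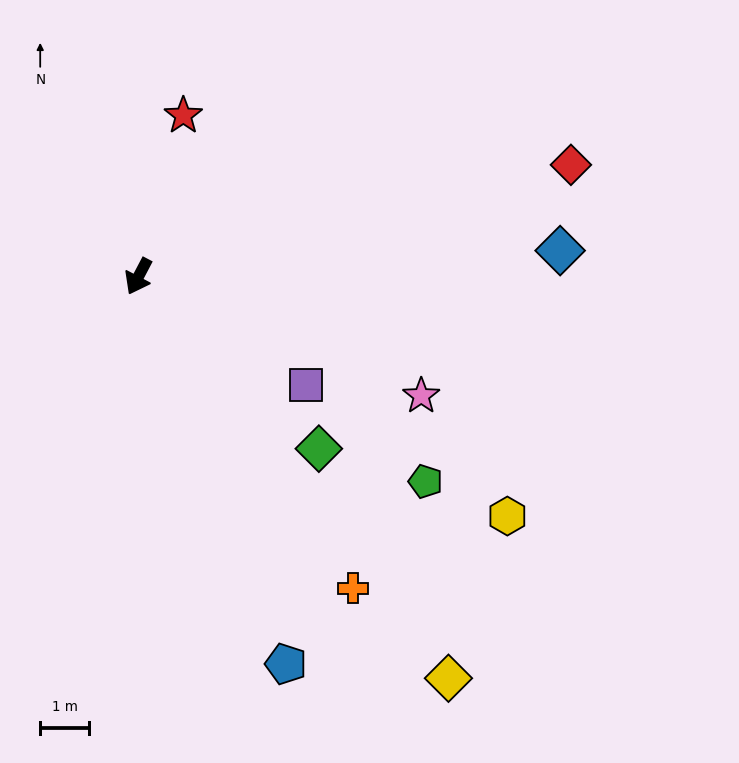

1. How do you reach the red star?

turn right 168°, forward 3.4 m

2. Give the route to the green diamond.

turn left 74°, forward 5.1 m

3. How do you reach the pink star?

turn left 95°, forward 6.3 m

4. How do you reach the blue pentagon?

turn left 49°, forward 8.5 m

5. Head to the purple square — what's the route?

turn left 85°, forward 4.1 m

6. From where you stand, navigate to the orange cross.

turn left 62°, forward 7.7 m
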